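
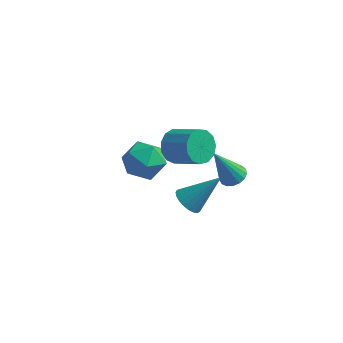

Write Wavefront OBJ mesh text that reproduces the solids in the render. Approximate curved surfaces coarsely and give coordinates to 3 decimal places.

v 2.546 1.804 -0.362
v 3.004 1.345 -0.315
v 1.834 1.276 1.442
v 3.137 1.596 -0.189
v 3.135 1.895 -0.103
v 2.998 2.173 -0.076
v 2.757 2.366 -0.115
v 2.468 2.431 -0.21
v 2.197 2.351 -0.34
v 2.005 2.147 -0.475
v 1.938 1.863 -0.585
v 2.01 1.566 -0.643
v 2.205 1.324 -0.637
v 2.477 1.191 -0.568
v 2.766 1.199 -0.452
v 0.657 1.331 -2.44
v 1.134 0.761 -2.542
v 1.903 2.109 -0.98
v 1.24 0.972 -2.746
v 1.246 1.245 -2.896
v 1.15 1.533 -2.968
v 0.969 1.786 -2.948
v 0.734 1.96 -2.84
v 0.486 2.026 -2.664
v 0.267 1.972 -2.448
v 0.116 1.806 -2.231
v 0.058 1.559 -2.05
v 0.104 1.272 -1.936
v 0.246 0.996 -1.91
v 0.459 0.777 -1.975
v 0.706 0.654 -2.12
v 0.945 0.649 -2.321
v 0.61 -0.064 2.704
v 1.074 0.218 2.037
v 2.353 -0.153 2.769
v 1.89 -0.436 3.436
v 1.015 0.597 2.333
v 2.294 0.226 3.064
v 0.827 0.767 2.746
v 2.107 0.395 3.478
v 0.571 0.672 3.146
v 1.851 0.301 3.878
v 0.327 0.344 3.406
v 1.607 -0.027 4.138
v 0.173 -0.114 3.443
v 1.453 -0.485 4.175
v 0.158 -0.556 3.245
v 1.437 -0.928 3.977
v 0.286 -0.842 2.876
v 1.566 -1.214 3.608
v 0.517 -0.881 2.452
v 1.797 -1.253 3.184
v 0.778 -0.661 2.108
v 2.058 -1.032 2.84
v 0.985 -0.251 1.953
v 2.265 -0.623 2.685
v -1.793 2.013 -0.544
v -0.924 2.137 0.108
v -1.736 0.263 -0.288
v -0.867 0.387 0.364
v -1.849 0.744 0.688
v -1.884 1.825 0.53
v -0.776 0.575 -0.71
v -0.811 1.656 -0.868
v -0.296 1.247 0.006
v -0.958 1.352 0.869
v -1.702 1.048 -1.049
v -2.364 1.153 -0.186
f 2 1 4
f 2 4 3
f 4 1 5
f 4 5 3
f 5 1 6
f 5 6 3
f 6 1 7
f 6 7 3
f 7 1 8
f 7 8 3
f 8 1 9
f 8 9 3
f 9 1 10
f 9 10 3
f 10 1 11
f 10 11 3
f 11 1 12
f 11 12 3
f 12 1 13
f 12 13 3
f 13 1 14
f 13 14 3
f 14 1 15
f 14 15 3
f 15 1 2
f 15 2 3
f 17 16 19
f 17 19 18
f 19 16 20
f 19 20 18
f 20 16 21
f 20 21 18
f 21 16 22
f 21 22 18
f 22 16 23
f 22 23 18
f 23 16 24
f 23 24 18
f 24 16 25
f 24 25 18
f 25 16 26
f 25 26 18
f 26 16 27
f 26 27 18
f 27 16 28
f 27 28 18
f 28 16 29
f 28 29 18
f 29 16 30
f 29 30 18
f 30 16 31
f 30 31 18
f 31 16 32
f 31 32 18
f 32 16 17
f 32 17 18
f 34 33 37
f 34 37 35
f 35 37 38
f 35 38 36
f 37 33 39
f 37 39 38
f 38 39 40
f 38 40 36
f 39 33 41
f 39 41 40
f 40 41 42
f 40 42 36
f 41 33 43
f 41 43 42
f 42 43 44
f 42 44 36
f 43 33 45
f 43 45 44
f 44 45 46
f 44 46 36
f 45 33 47
f 45 47 46
f 46 47 48
f 46 48 36
f 47 33 49
f 47 49 48
f 48 49 50
f 48 50 36
f 49 33 51
f 49 51 50
f 50 51 52
f 50 52 36
f 51 33 53
f 51 53 52
f 52 53 54
f 52 54 36
f 53 33 55
f 53 55 54
f 54 55 56
f 54 56 36
f 55 33 34
f 55 34 56
f 56 34 35
f 56 35 36
f 57 68 62
f 57 62 58
f 57 58 64
f 57 64 67
f 57 67 68
f 58 62 66
f 62 68 61
f 68 67 59
f 67 64 63
f 64 58 65
f 60 66 61
f 60 61 59
f 60 59 63
f 60 63 65
f 60 65 66
f 61 66 62
f 59 61 68
f 63 59 67
f 65 63 64
f 66 65 58



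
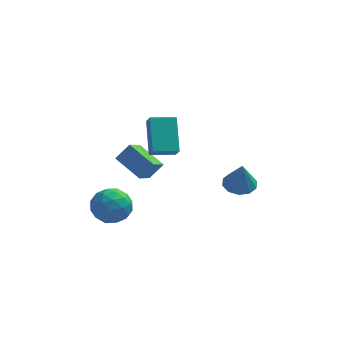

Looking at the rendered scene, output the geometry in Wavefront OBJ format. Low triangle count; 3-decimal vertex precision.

v -2.886 -1.633 -1.162
v -2.113 -1.939 -1.904
v -2.887 -3.301 -0.476
v -2.114 -3.607 -1.218
v -1.851 -2.898 -0.4
v -1.85 -1.867 -0.823
v -3.15 -3.373 -1.557
v -3.149 -2.342 -1.98
v -2.276 -3.014 -2.148
v -1.473 -2.721 -1.433
v -3.527 -2.519 -0.947
v -2.724 -2.226 -0.232
v -2.499 -1.64 -1.593
v -2.501 -3.6 -0.787
v -2.346 -3.184 -0.306
v -1.892 -3.364 -0.742
v -2.344 -1.597 -0.958
v -1.89 -1.777 -1.394
v -1.736 -2.341 -0.51
v -3.11 -3.463 -0.986
v -2.656 -3.643 -1.422
v -3.108 -1.876 -1.638
v -2.654 -2.056 -2.074
v -3.264 -2.899 -1.87
v -2.141 -2.451 -2.173
v -2.142 -3.432 -1.77
v -2.751 -3.294 -1.969
v -2.75 -2.688 -2.218
v -1.669 -2.279 -1.753
v -1.67 -3.259 -1.35
v -1.515 -2.843 -0.868
v -1.514 -2.237 -1.117
v -1.765 -2.911 -1.896
v -3.33 -1.981 -1.03
v -3.331 -2.961 -0.627
v -3.486 -3.003 -1.263
v -3.485 -2.397 -1.512
v -2.858 -1.808 -0.61
v -2.859 -2.789 -0.207
v -2.25 -2.552 -0.162
v -2.249 -1.946 -0.411
v -3.235 -2.329 -0.484
v 3.731 0.609 -1.799
v 4.293 1.301 -1.671
v 3.849 0.211 -0.161
v 3.774 1.484 -1.589
v 3.238 1.332 -1.588
v 2.892 0.905 -1.667
v 2.865 0.364 -1.797
v 3.17 -0.082 -1.927
v 3.689 -0.265 -2.009
v 4.224 -0.113 -2.01
v 4.571 0.314 -1.931
v 4.597 0.854 -1.801
v -0.951 3.353 -3.561
v -1.417 2.348 -2.842
v -2.248 4.464 -2.85
v -2.714 3.459 -2.131
v -0.226 3.641 -2.689
v -0.692 2.636 -1.97
v -1.523 4.752 -1.978
v -1.989 3.747 -1.259
v -0.816 0.456 0.377
v -0.602 -0.063 1.015
v -1.018 2.083 1.768
v -0.803 1.564 2.406
v 0.503 0.776 0.194
v 0.718 0.257 0.832
v 0.302 2.403 1.585
v 0.516 1.884 2.223
f 1 38 17
f 38 12 41
f 17 41 6
f 38 41 17
f 1 17 13
f 17 6 18
f 13 18 2
f 17 18 13
f 1 13 22
f 13 2 23
f 22 23 8
f 13 23 22
f 1 22 34
f 22 8 37
f 34 37 11
f 22 37 34
f 1 34 38
f 34 11 42
f 38 42 12
f 34 42 38
f 2 18 29
f 18 6 32
f 29 32 10
f 18 32 29
f 6 41 19
f 41 12 40
f 19 40 5
f 41 40 19
f 12 42 39
f 42 11 35
f 39 35 3
f 42 35 39
f 11 37 36
f 37 8 24
f 36 24 7
f 37 24 36
f 8 23 28
f 23 2 25
f 28 25 9
f 23 25 28
f 4 30 16
f 30 10 31
f 16 31 5
f 30 31 16
f 4 16 14
f 16 5 15
f 14 15 3
f 16 15 14
f 4 14 21
f 14 3 20
f 21 20 7
f 14 20 21
f 4 21 26
f 21 7 27
f 26 27 9
f 21 27 26
f 4 26 30
f 26 9 33
f 30 33 10
f 26 33 30
f 5 31 19
f 31 10 32
f 19 32 6
f 31 32 19
f 3 15 39
f 15 5 40
f 39 40 12
f 15 40 39
f 7 20 36
f 20 3 35
f 36 35 11
f 20 35 36
f 9 27 28
f 27 7 24
f 28 24 8
f 27 24 28
f 10 33 29
f 33 9 25
f 29 25 2
f 33 25 29
f 44 43 46
f 44 46 45
f 46 43 47
f 46 47 45
f 47 43 48
f 47 48 45
f 48 43 49
f 48 49 45
f 49 43 50
f 49 50 45
f 50 43 51
f 50 51 45
f 51 43 52
f 51 52 45
f 52 43 53
f 52 53 45
f 53 43 54
f 53 54 45
f 54 43 44
f 54 44 45
f 56 58 55
f 59 56 55
f 55 58 57
f 57 59 55
f 56 62 58
f 60 56 59
f 60 62 56
f 58 62 57
f 61 59 57
f 57 62 61
f 61 60 59
f 62 60 61
f 64 66 63
f 67 64 63
f 63 66 65
f 65 67 63
f 64 70 66
f 68 64 67
f 68 70 64
f 66 70 65
f 69 67 65
f 65 70 69
f 69 68 67
f 70 68 69



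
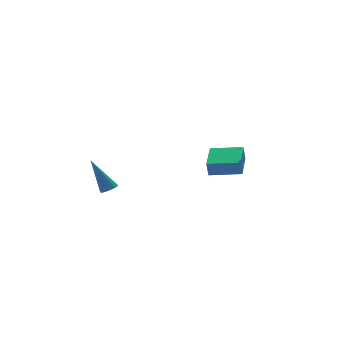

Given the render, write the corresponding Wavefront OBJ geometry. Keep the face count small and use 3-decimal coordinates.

v -3.114 -2.756 0.017
v -2.674 -2.521 0.041
v -3.686 -1.864 1.783
v -2.847 -2.35 -0.102
v -3.105 -2.308 -0.206
v -3.366 -2.408 -0.24
v -3.547 -2.619 -0.193
v -3.591 -2.873 -0.079
v -3.483 -3.09 0.066
v -3.258 -3.2 0.194
v -2.988 -3.17 0.266
v -2.757 -3.008 0.259
v -2.64 -2.766 0.175
v 3.746 -4.255 0.039
v 3.604 -4.274 0.897
v 2.348 -3.224 -0.171
v 2.206 -3.243 0.687
v 4.834 -2.737 0.253
v 4.692 -2.756 1.111
v 3.436 -1.706 0.043
v 3.294 -1.725 0.901
f 2 1 4
f 2 4 3
f 4 1 5
f 4 5 3
f 5 1 6
f 5 6 3
f 6 1 7
f 6 7 3
f 7 1 8
f 7 8 3
f 8 1 9
f 8 9 3
f 9 1 10
f 9 10 3
f 10 1 11
f 10 11 3
f 11 1 12
f 11 12 3
f 12 1 13
f 12 13 3
f 13 1 2
f 13 2 3
f 15 17 14
f 18 15 14
f 14 17 16
f 16 18 14
f 15 21 17
f 19 15 18
f 19 21 15
f 17 21 16
f 20 18 16
f 16 21 20
f 20 19 18
f 21 19 20



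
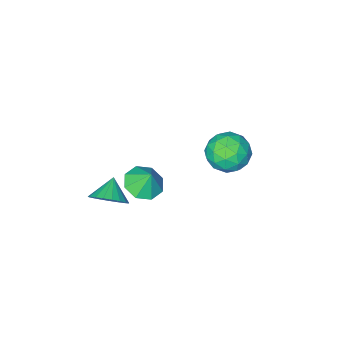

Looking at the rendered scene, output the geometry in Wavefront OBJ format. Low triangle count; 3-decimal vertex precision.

v 3.27 0.33 -2.485
v 3.954 0.332 -1.826
v 2.55 -0.29 -1.735
v 3.757 0.664 -1.741
v 3.476 0.938 -1.784
v 3.159 1.107 -1.949
v 2.861 1.141 -2.206
v 2.634 1.035 -2.511
v 2.517 0.808 -2.812
v 2.53 0.498 -3.056
v 2.67 0.158 -3.202
v 2.915 -0.151 -3.223
v 3.221 -0.377 -3.117
v 3.535 -0.481 -2.901
v 3.803 -0.445 -2.614
v 3.98 -0.275 -2.304
v 4.033 0 -2.025
v 2.733 2.36 0.309
v 3.654 2.22 0.437
v 2.667 2.86 1.331
v 3.513 2.851 0.12
v 2.915 3.194 -0.086
v 2.211 3.049 -0.061
v 1.813 2.5 0.18
v 1.954 1.87 0.497
v 2.551 1.527 0.704
v 3.256 1.672 0.679
v -2.933 1.936 -2.157
v -2.183 2.662 -1.661
v -2.677 0.718 -0.759
v -1.927 1.444 -0.263
v -3.051 1.712 -0.302
v -3.209 2.465 -1.166
v -1.651 0.915 -1.254
v -1.809 1.668 -2.118
v -1.39 2.031 -1.103
v -2.255 2.524 -0.515
v -2.605 0.856 -1.905
v -3.47 1.349 -1.317
v -2.58 2.406 -2.031
v -2.28 0.974 -0.389
v -2.94 1.132 -0.411
v -2.499 1.559 -0.12
v -3.184 2.29 -1.741
v -2.743 2.717 -1.449
v -3.253 2.159 -0.651
v -2.117 0.663 -0.971
v -1.676 1.09 -0.679
v -2.361 1.821 -2.3
v -1.92 2.248 -2.009
v -1.607 1.221 -1.769
v -1.673 2.462 -1.412
v -1.523 1.746 -0.591
v -1.361 1.435 -1.173
v -1.454 1.877 -1.681
v -2.182 2.752 -1.066
v -2.031 2.036 -0.245
v -2.692 2.194 -0.268
v -2.785 2.636 -0.776
v -1.716 2.381 -0.738
v -2.829 1.344 -2.175
v -2.678 0.628 -1.354
v -2.075 0.744 -1.644
v -2.168 1.186 -2.152
v -3.337 1.634 -1.829
v -3.187 0.918 -1.008
v -3.406 1.503 -0.739
v -3.499 1.945 -1.247
v -3.144 0.999 -1.682
f 2 1 4
f 2 4 3
f 4 1 5
f 4 5 3
f 5 1 6
f 5 6 3
f 6 1 7
f 6 7 3
f 7 1 8
f 7 8 3
f 8 1 9
f 8 9 3
f 9 1 10
f 9 10 3
f 10 1 11
f 10 11 3
f 11 1 12
f 11 12 3
f 12 1 13
f 12 13 3
f 13 1 14
f 13 14 3
f 14 1 15
f 14 15 3
f 15 1 16
f 15 16 3
f 16 1 17
f 16 17 3
f 17 1 2
f 17 2 3
f 19 18 21
f 19 21 20
f 21 18 22
f 21 22 20
f 22 18 23
f 22 23 20
f 23 18 24
f 23 24 20
f 24 18 25
f 24 25 20
f 25 18 26
f 25 26 20
f 26 18 27
f 26 27 20
f 27 18 19
f 27 19 20
f 28 65 44
f 65 39 68
f 44 68 33
f 65 68 44
f 28 44 40
f 44 33 45
f 40 45 29
f 44 45 40
f 28 40 49
f 40 29 50
f 49 50 35
f 40 50 49
f 28 49 61
f 49 35 64
f 61 64 38
f 49 64 61
f 28 61 65
f 61 38 69
f 65 69 39
f 61 69 65
f 29 45 56
f 45 33 59
f 56 59 37
f 45 59 56
f 33 68 46
f 68 39 67
f 46 67 32
f 68 67 46
f 39 69 66
f 69 38 62
f 66 62 30
f 69 62 66
f 38 64 63
f 64 35 51
f 63 51 34
f 64 51 63
f 35 50 55
f 50 29 52
f 55 52 36
f 50 52 55
f 31 57 43
f 57 37 58
f 43 58 32
f 57 58 43
f 31 43 41
f 43 32 42
f 41 42 30
f 43 42 41
f 31 41 48
f 41 30 47
f 48 47 34
f 41 47 48
f 31 48 53
f 48 34 54
f 53 54 36
f 48 54 53
f 31 53 57
f 53 36 60
f 57 60 37
f 53 60 57
f 32 58 46
f 58 37 59
f 46 59 33
f 58 59 46
f 30 42 66
f 42 32 67
f 66 67 39
f 42 67 66
f 34 47 63
f 47 30 62
f 63 62 38
f 47 62 63
f 36 54 55
f 54 34 51
f 55 51 35
f 54 51 55
f 37 60 56
f 60 36 52
f 56 52 29
f 60 52 56



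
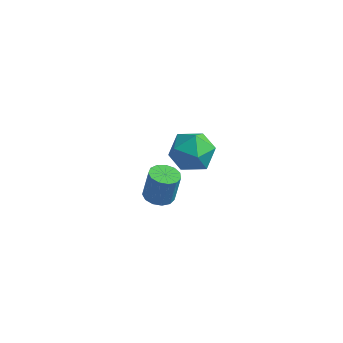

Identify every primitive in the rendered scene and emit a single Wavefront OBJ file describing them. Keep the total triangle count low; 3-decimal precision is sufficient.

v -0.626 -3.124 2.479
v -0.249 -2.757 2.36
v -0.117 -2.548 3.422
v -0.494 -2.916 3.541
v -0.514 -2.609 2.364
v -0.383 -2.4 3.426
v -0.816 -2.624 2.404
v -0.684 -2.416 3.466
v -1.056 -2.799 2.468
v -0.925 -2.59 3.53
v -1.161 -3.077 2.536
v -1.029 -2.868 3.598
v -1.095 -3.37 2.585
v -0.964 -3.161 3.647
v -0.88 -3.585 2.601
v -0.749 -3.376 3.663
v -0.585 -3.654 2.578
v -0.453 -3.445 3.64
v -0.302 -3.554 2.524
v -0.171 -3.346 3.585
v -0.122 -3.319 2.455
v 0.009 -3.11 3.517
v -0.102 -3.021 2.394
v 0.029 -2.813 3.456
v -1.874 1.765 -0.125
v -1.347 2.016 0.593
v -1.433 0.344 0.047
v -0.906 0.595 0.765
v -1.828 0.619 0.838
v -2.1 1.497 0.731
v -0.68 0.863 -0.091
v -0.952 1.741 -0.198
v -0.608 1.458 0.614
v -1.318 1.308 1.188
v -1.462 1.052 -0.548
v -2.172 0.902 0.026
f 2 1 5
f 2 5 3
f 3 5 6
f 3 6 4
f 5 1 7
f 5 7 6
f 6 7 8
f 6 8 4
f 7 1 9
f 7 9 8
f 8 9 10
f 8 10 4
f 9 1 11
f 9 11 10
f 10 11 12
f 10 12 4
f 11 1 13
f 11 13 12
f 12 13 14
f 12 14 4
f 13 1 15
f 13 15 14
f 14 15 16
f 14 16 4
f 15 1 17
f 15 17 16
f 16 17 18
f 16 18 4
f 17 1 19
f 17 19 18
f 18 19 20
f 18 20 4
f 19 1 21
f 19 21 20
f 20 21 22
f 20 22 4
f 21 1 23
f 21 23 22
f 22 23 24
f 22 24 4
f 23 1 2
f 23 2 24
f 24 2 3
f 24 3 4
f 25 36 30
f 25 30 26
f 25 26 32
f 25 32 35
f 25 35 36
f 26 30 34
f 30 36 29
f 36 35 27
f 35 32 31
f 32 26 33
f 28 34 29
f 28 29 27
f 28 27 31
f 28 31 33
f 28 33 34
f 29 34 30
f 27 29 36
f 31 27 35
f 33 31 32
f 34 33 26



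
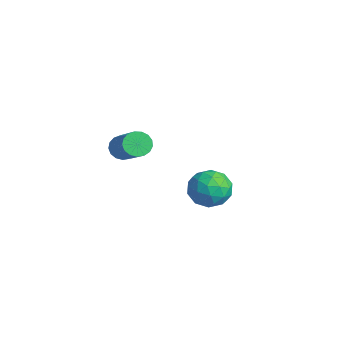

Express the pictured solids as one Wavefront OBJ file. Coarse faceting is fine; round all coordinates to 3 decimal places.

v 1.307 -2.386 0.283
v 1.655 -2.257 -0.201
v 3.401 -2.345 1.033
v 3.053 -2.474 1.517
v 1.59 -1.995 -0.09
v 3.336 -2.083 1.144
v 1.46 -1.823 0.106
v 3.206 -1.91 1.34
v 1.295 -1.779 0.343
v 3.041 -1.867 1.577
v 1.132 -1.875 0.566
v 2.879 -1.962 1.8
v 1.01 -2.088 0.724
v 2.756 -2.175 1.958
v 0.956 -2.369 0.781
v 2.702 -2.456 2.015
v 0.982 -2.654 0.724
v 2.728 -2.741 1.958
v 1.082 -2.878 0.566
v 2.828 -2.965 1.8
v 1.234 -2.989 0.343
v 2.98 -3.076 1.577
v 1.403 -2.962 0.106
v 3.149 -3.05 1.34
v 1.55 -2.803 -0.09
v 3.296 -2.891 1.144
v 1.641 -2.549 -0.201
v 3.387 -2.637 1.033
v 0.165 2.718 -3.678
v 0.762 2.399 -4.442
v -0.002 1.161 -3.158
v 0.595 0.842 -3.922
v 0.993 1.388 -3.158
v 1.096 2.351 -3.479
v -0.336 1.209 -4.121
v -0.233 2.172 -4.442
v 0.452 1.467 -4.715
v 1.273 1.577 -4.12
v -0.513 1.983 -3.48
v 0.308 2.093 -2.885
v 0.478 2.695 -4.105
v 0.282 0.865 -3.495
v 0.516 1.186 -3.046
v 0.866 0.998 -3.494
v 0.675 2.667 -3.54
v 1.025 2.479 -3.989
v 1.161 1.885 -3.234
v -0.265 1.081 -3.611
v 0.085 0.893 -4.06
v -0.106 2.562 -4.106
v 0.244 2.374 -4.554
v -0.401 1.675 -4.366
v 0.647 1.96 -4.715
v 0.548 1.045 -4.41
v 0.002 1.261 -4.527
v 0.062 1.826 -4.715
v 1.129 2.025 -4.365
v 1.031 1.109 -4.06
v 1.265 1.431 -3.611
v 1.326 1.996 -3.8
v 0.947 1.477 -4.526
v -0.271 2.451 -3.54
v -0.369 1.535 -3.235
v -0.566 1.564 -3.8
v -0.505 2.129 -3.989
v 0.212 2.515 -3.19
v 0.113 1.6 -2.885
v 0.698 1.734 -2.885
v 0.758 2.299 -3.073
v -0.187 2.083 -3.074
f 2 1 5
f 2 5 3
f 3 5 6
f 3 6 4
f 5 1 7
f 5 7 6
f 6 7 8
f 6 8 4
f 7 1 9
f 7 9 8
f 8 9 10
f 8 10 4
f 9 1 11
f 9 11 10
f 10 11 12
f 10 12 4
f 11 1 13
f 11 13 12
f 12 13 14
f 12 14 4
f 13 1 15
f 13 15 14
f 14 15 16
f 14 16 4
f 15 1 17
f 15 17 16
f 16 17 18
f 16 18 4
f 17 1 19
f 17 19 18
f 18 19 20
f 18 20 4
f 19 1 21
f 19 21 20
f 20 21 22
f 20 22 4
f 21 1 23
f 21 23 22
f 22 23 24
f 22 24 4
f 23 1 25
f 23 25 24
f 24 25 26
f 24 26 4
f 25 1 27
f 25 27 26
f 26 27 28
f 26 28 4
f 27 1 2
f 27 2 28
f 28 2 3
f 28 3 4
f 29 66 45
f 66 40 69
f 45 69 34
f 66 69 45
f 29 45 41
f 45 34 46
f 41 46 30
f 45 46 41
f 29 41 50
f 41 30 51
f 50 51 36
f 41 51 50
f 29 50 62
f 50 36 65
f 62 65 39
f 50 65 62
f 29 62 66
f 62 39 70
f 66 70 40
f 62 70 66
f 30 46 57
f 46 34 60
f 57 60 38
f 46 60 57
f 34 69 47
f 69 40 68
f 47 68 33
f 69 68 47
f 40 70 67
f 70 39 63
f 67 63 31
f 70 63 67
f 39 65 64
f 65 36 52
f 64 52 35
f 65 52 64
f 36 51 56
f 51 30 53
f 56 53 37
f 51 53 56
f 32 58 44
f 58 38 59
f 44 59 33
f 58 59 44
f 32 44 42
f 44 33 43
f 42 43 31
f 44 43 42
f 32 42 49
f 42 31 48
f 49 48 35
f 42 48 49
f 32 49 54
f 49 35 55
f 54 55 37
f 49 55 54
f 32 54 58
f 54 37 61
f 58 61 38
f 54 61 58
f 33 59 47
f 59 38 60
f 47 60 34
f 59 60 47
f 31 43 67
f 43 33 68
f 67 68 40
f 43 68 67
f 35 48 64
f 48 31 63
f 64 63 39
f 48 63 64
f 37 55 56
f 55 35 52
f 56 52 36
f 55 52 56
f 38 61 57
f 61 37 53
f 57 53 30
f 61 53 57



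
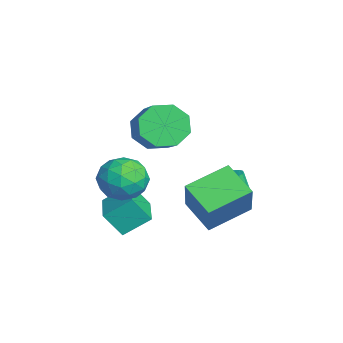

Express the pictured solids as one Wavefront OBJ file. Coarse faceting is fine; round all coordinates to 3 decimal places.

v 0.238 -1.234 -1.877
v 0.047 -1.924 -0.902
v 0.235 -0.164 -1.12
v 0.043 -0.855 -0.145
v 1.917 -1.385 -1.655
v 1.725 -2.076 -0.68
v 1.913 -0.316 -0.898
v 1.722 -1.006 0.077
v -1.989 0.348 1.65
v -1.455 -0.046 0.862
v 0.143 0.079 1.883
v -0.391 0.472 2.67
v -1.498 0.741 0.834
v 0.1 0.865 1.855
v -1.829 1.297 1.284
v -0.231 1.422 2.305
v -2.253 1.298 1.948
v -0.656 1.422 2.969
v -2.523 0.741 2.437
v -0.925 0.866 3.458
v -2.48 -0.045 2.465
v -0.882 0.079 3.486
v -2.149 -0.602 2.015
v -0.551 -0.477 3.036
v -1.724 -0.602 1.351
v -0.127 -0.478 2.372
v 1.004 1.919 -2.28
v -0.199 1.223 -1.529
v 0.397 3.634 -1.663
v -0.806 2.937 -0.912
v 2.186 1.723 -0.568
v 0.983 1.026 0.183
v 1.579 3.437 0.049
v 0.376 2.741 0.8
v -1.603 3.364 -2.112
v -1.118 3.704 -1.895
v -1.393 3.455 -0.891
v -1.877 3.116 -1.108
v -1.296 3.873 -1.902
v -1.571 3.625 -0.898
v -1.521 3.965 -1.941
v -1.795 3.716 -0.937
v -1.758 3.966 -2.006
v -2.033 3.717 -1.002
v -1.971 3.874 -2.086
v -2.246 3.626 -1.083
v -2.129 3.706 -2.171
v -2.403 3.457 -1.167
v -2.206 3.485 -2.247
v -2.481 3.237 -1.243
v -2.191 3.246 -2.302
v -2.466 2.997 -1.298
v -2.087 3.025 -2.329
v -2.362 2.776 -1.325
v -1.909 2.855 -2.322
v -2.184 2.607 -1.318
v -1.685 2.764 -2.283
v -1.959 2.515 -1.279
v -1.447 2.763 -2.218
v -1.722 2.514 -1.214
v -1.234 2.854 -2.137
v -1.509 2.606 -1.134
v -1.077 3.023 -2.053
v -1.351 2.774 -1.049
v -0.999 3.243 -1.977
v -1.274 2.995 -0.973
v -1.014 3.483 -1.922
v -1.289 3.234 -0.918
v 0.395 -1.112 0.861
v 0.925 -0.688 1.636
v 1.775 -1.892 0.344
v 2.305 -1.468 1.119
v 1.59 -2.183 1.315
v 0.737 -1.701 1.635
v 1.963 -0.879 0.345
v 1.11 -0.397 0.665
v 1.894 -0.544 1.317
v 1.664 -1.349 1.917
v 1.036 -1.231 0.063
v 0.806 -2.036 0.663
v 0.539 -0.832 1.294
v 2.161 -1.748 0.686
v 1.741 -2.169 0.801
v 2.052 -1.919 1.257
v 0.428 -1.427 1.293
v 0.74 -1.178 1.749
v 1.131 -2.056 1.56
v 1.96 -1.402 0.231
v 2.272 -1.153 0.687
v 0.648 -0.661 0.723
v 0.959 -0.411 1.179
v 1.569 -0.524 0.42
v 1.42 -0.497 1.562
v 2.231 -0.956 1.258
v 2.03 -0.61 0.803
v 1.529 -0.326 0.991
v 1.285 -0.971 1.914
v 2.096 -1.429 1.61
v 1.675 -1.85 1.726
v 1.174 -1.567 1.914
v 1.854 -0.886 1.727
v 0.604 -1.151 0.37
v 1.415 -1.609 0.066
v 1.526 -1.013 0.066
v 1.025 -0.73 0.254
v 0.469 -1.624 0.722
v 1.28 -2.083 0.418
v 1.171 -2.254 0.989
v 0.67 -1.97 1.177
v 0.846 -1.694 0.253
f 2 4 1
f 5 2 1
f 1 4 3
f 3 5 1
f 2 8 4
f 6 2 5
f 6 8 2
f 4 8 3
f 7 5 3
f 3 8 7
f 7 6 5
f 8 6 7
f 10 9 13
f 10 13 11
f 11 13 14
f 11 14 12
f 13 9 15
f 13 15 14
f 14 15 16
f 14 16 12
f 15 9 17
f 15 17 16
f 16 17 18
f 16 18 12
f 17 9 19
f 17 19 18
f 18 19 20
f 18 20 12
f 19 9 21
f 19 21 20
f 20 21 22
f 20 22 12
f 21 9 23
f 21 23 22
f 22 23 24
f 22 24 12
f 23 9 25
f 23 25 24
f 24 25 26
f 24 26 12
f 25 9 10
f 25 10 26
f 26 10 11
f 26 11 12
f 28 30 27
f 31 28 27
f 27 30 29
f 29 31 27
f 28 34 30
f 32 28 31
f 32 34 28
f 30 34 29
f 33 31 29
f 29 34 33
f 33 32 31
f 34 32 33
f 36 35 39
f 36 39 37
f 37 39 40
f 37 40 38
f 39 35 41
f 39 41 40
f 40 41 42
f 40 42 38
f 41 35 43
f 41 43 42
f 42 43 44
f 42 44 38
f 43 35 45
f 43 45 44
f 44 45 46
f 44 46 38
f 45 35 47
f 45 47 46
f 46 47 48
f 46 48 38
f 47 35 49
f 47 49 48
f 48 49 50
f 48 50 38
f 49 35 51
f 49 51 50
f 50 51 52
f 50 52 38
f 51 35 53
f 51 53 52
f 52 53 54
f 52 54 38
f 53 35 55
f 53 55 54
f 54 55 56
f 54 56 38
f 55 35 57
f 55 57 56
f 56 57 58
f 56 58 38
f 57 35 59
f 57 59 58
f 58 59 60
f 58 60 38
f 59 35 61
f 59 61 60
f 60 61 62
f 60 62 38
f 61 35 63
f 61 63 62
f 62 63 64
f 62 64 38
f 63 35 65
f 63 65 64
f 64 65 66
f 64 66 38
f 65 35 67
f 65 67 66
f 66 67 68
f 66 68 38
f 67 35 36
f 67 36 68
f 68 36 37
f 68 37 38
f 69 106 85
f 106 80 109
f 85 109 74
f 106 109 85
f 69 85 81
f 85 74 86
f 81 86 70
f 85 86 81
f 69 81 90
f 81 70 91
f 90 91 76
f 81 91 90
f 69 90 102
f 90 76 105
f 102 105 79
f 90 105 102
f 69 102 106
f 102 79 110
f 106 110 80
f 102 110 106
f 70 86 97
f 86 74 100
f 97 100 78
f 86 100 97
f 74 109 87
f 109 80 108
f 87 108 73
f 109 108 87
f 80 110 107
f 110 79 103
f 107 103 71
f 110 103 107
f 79 105 104
f 105 76 92
f 104 92 75
f 105 92 104
f 76 91 96
f 91 70 93
f 96 93 77
f 91 93 96
f 72 98 84
f 98 78 99
f 84 99 73
f 98 99 84
f 72 84 82
f 84 73 83
f 82 83 71
f 84 83 82
f 72 82 89
f 82 71 88
f 89 88 75
f 82 88 89
f 72 89 94
f 89 75 95
f 94 95 77
f 89 95 94
f 72 94 98
f 94 77 101
f 98 101 78
f 94 101 98
f 73 99 87
f 99 78 100
f 87 100 74
f 99 100 87
f 71 83 107
f 83 73 108
f 107 108 80
f 83 108 107
f 75 88 104
f 88 71 103
f 104 103 79
f 88 103 104
f 77 95 96
f 95 75 92
f 96 92 76
f 95 92 96
f 78 101 97
f 101 77 93
f 97 93 70
f 101 93 97



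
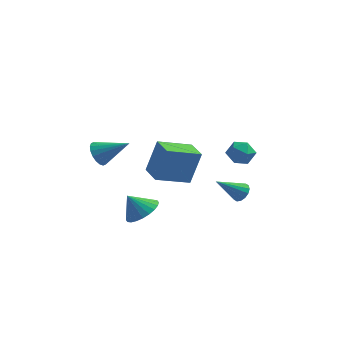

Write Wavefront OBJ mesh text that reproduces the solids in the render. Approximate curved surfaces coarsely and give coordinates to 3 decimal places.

v -3.606 -1.65 1.353
v -3.229 -1.371 0.667
v -1.934 -1.51 2.327
v -3.349 -1.06 0.828
v -3.519 -0.866 1.092
v -3.707 -0.828 1.408
v -3.874 -0.952 1.713
v -3.988 -1.214 1.947
v -4.027 -1.563 2.062
v -3.982 -1.929 2.038
v -3.863 -2.239 1.877
v -3.692 -2.433 1.613
v -3.505 -2.472 1.297
v -3.337 -2.347 0.992
v -3.223 -2.085 0.759
v -3.185 -1.736 0.643
v -0.995 -2.452 -2.243
v -0.183 -2.11 -1.637
v -1.805 -2.528 -1.117
v -0.364 -1.748 -1.742
v -0.64 -1.494 -1.924
v -0.971 -1.386 -2.155
v -1.306 -1.44 -2.399
v -1.593 -1.648 -2.619
v -1.789 -1.978 -2.782
v -1.864 -2.381 -2.863
v -1.807 -2.794 -2.85
v -1.626 -3.156 -2.745
v -1.349 -3.41 -2.563
v -1.019 -3.518 -2.332
v -0.684 -3.464 -2.088
v -0.397 -3.256 -1.868
v -0.201 -2.926 -1.705
v -0.126 -2.523 -1.623
v 2.832 2.874 -0.174
v 3.554 3.045 0.324
v 3.066 1.455 -0.024
v 3.788 1.626 0.474
v 2.972 1.807 0.792
v 2.828 2.684 0.699
v 3.792 1.816 -0.399
v 3.648 2.693 -0.492
v 4.147 2.391 0.185
v 3.641 2.386 0.921
v 2.979 2.114 -0.621
v 2.473 2.109 0.115
v -0.499 -3.543 1.728
v 0.002 -3.093 3.674
v 1.072 -2.456 1.072
v 1.573 -2.006 3.018
v 0.307 -4.674 1.782
v 0.808 -4.224 3.728
v 1.878 -3.587 1.126
v 2.379 -3.137 3.072
v 4.453 -2.992 0.407
v 4.895 -3.362 0.635
v 3.267 -3.728 1.513
v 4.903 -3.099 0.819
v 4.791 -2.807 0.893
v 4.588 -2.565 0.836
v 4.349 -2.438 0.664
v 4.137 -2.459 0.424
v 4.01 -2.623 0.179
v 4.002 -2.886 -0.005
v 4.114 -3.177 -0.078
v 4.317 -3.419 -0.022
v 4.557 -3.547 0.15
v 4.768 -3.526 0.39
f 2 1 4
f 2 4 3
f 4 1 5
f 4 5 3
f 5 1 6
f 5 6 3
f 6 1 7
f 6 7 3
f 7 1 8
f 7 8 3
f 8 1 9
f 8 9 3
f 9 1 10
f 9 10 3
f 10 1 11
f 10 11 3
f 11 1 12
f 11 12 3
f 12 1 13
f 12 13 3
f 13 1 14
f 13 14 3
f 14 1 15
f 14 15 3
f 15 1 16
f 15 16 3
f 16 1 2
f 16 2 3
f 18 17 20
f 18 20 19
f 20 17 21
f 20 21 19
f 21 17 22
f 21 22 19
f 22 17 23
f 22 23 19
f 23 17 24
f 23 24 19
f 24 17 25
f 24 25 19
f 25 17 26
f 25 26 19
f 26 17 27
f 26 27 19
f 27 17 28
f 27 28 19
f 28 17 29
f 28 29 19
f 29 17 30
f 29 30 19
f 30 17 31
f 30 31 19
f 31 17 32
f 31 32 19
f 32 17 33
f 32 33 19
f 33 17 34
f 33 34 19
f 34 17 18
f 34 18 19
f 35 46 40
f 35 40 36
f 35 36 42
f 35 42 45
f 35 45 46
f 36 40 44
f 40 46 39
f 46 45 37
f 45 42 41
f 42 36 43
f 38 44 39
f 38 39 37
f 38 37 41
f 38 41 43
f 38 43 44
f 39 44 40
f 37 39 46
f 41 37 45
f 43 41 42
f 44 43 36
f 48 50 47
f 51 48 47
f 47 50 49
f 49 51 47
f 48 54 50
f 52 48 51
f 52 54 48
f 50 54 49
f 53 51 49
f 49 54 53
f 53 52 51
f 54 52 53
f 56 55 58
f 56 58 57
f 58 55 59
f 58 59 57
f 59 55 60
f 59 60 57
f 60 55 61
f 60 61 57
f 61 55 62
f 61 62 57
f 62 55 63
f 62 63 57
f 63 55 64
f 63 64 57
f 64 55 65
f 64 65 57
f 65 55 66
f 65 66 57
f 66 55 67
f 66 67 57
f 67 55 68
f 67 68 57
f 68 55 56
f 68 56 57



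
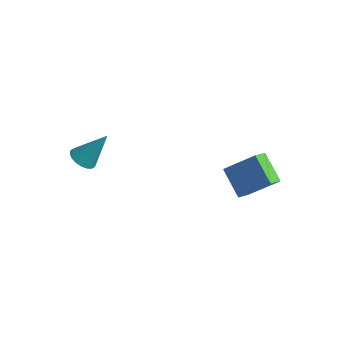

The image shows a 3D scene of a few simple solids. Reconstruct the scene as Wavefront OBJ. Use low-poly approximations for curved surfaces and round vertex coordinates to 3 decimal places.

v 3.626 3.51 -2.446
v 3.73 2.643 -2.002
v 2.219 3.907 -1.345
v 2.323 3.039 -0.9
v 4.957 4.381 -1.06
v 5.061 3.513 -0.615
v 3.55 4.777 0.042
v 3.654 3.91 0.486
v -1.645 -2.819 1.316
v -1.043 -2.584 0.898
v -0.855 -1.881 2.984
v -1.267 -2.327 0.86
v -1.566 -2.168 0.913
v -1.881 -2.138 1.045
v -2.149 -2.243 1.231
v -2.317 -2.462 1.434
v -2.352 -2.752 1.614
v -2.247 -3.055 1.735
v -2.023 -3.311 1.773
v -1.724 -3.47 1.72
v -1.409 -3.5 1.588
v -1.141 -3.395 1.402
v -0.973 -3.176 1.199
v -0.938 -2.887 1.019
f 2 4 1
f 5 2 1
f 1 4 3
f 3 5 1
f 2 8 4
f 6 2 5
f 6 8 2
f 4 8 3
f 7 5 3
f 3 8 7
f 7 6 5
f 8 6 7
f 10 9 12
f 10 12 11
f 12 9 13
f 12 13 11
f 13 9 14
f 13 14 11
f 14 9 15
f 14 15 11
f 15 9 16
f 15 16 11
f 16 9 17
f 16 17 11
f 17 9 18
f 17 18 11
f 18 9 19
f 18 19 11
f 19 9 20
f 19 20 11
f 20 9 21
f 20 21 11
f 21 9 22
f 21 22 11
f 22 9 23
f 22 23 11
f 23 9 24
f 23 24 11
f 24 9 10
f 24 10 11



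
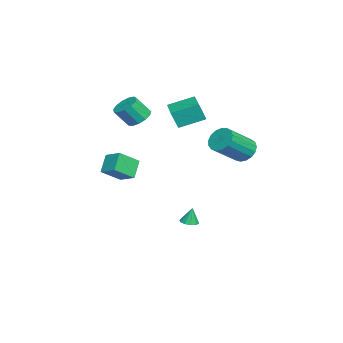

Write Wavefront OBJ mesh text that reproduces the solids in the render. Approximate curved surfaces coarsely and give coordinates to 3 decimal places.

v -1.133 -1.748 3.276
v -0.478 -2.028 2.912
v -0.211 -2.792 3.98
v -0.867 -2.512 4.344
v -0.349 -1.662 3.142
v -0.083 -2.426 4.21
v -0.469 -1.324 3.414
v -0.203 -2.087 4.482
v -0.8 -1.12 3.642
v -0.534 -1.883 4.71
v -1.237 -1.115 3.754
v -0.97 -1.879 4.822
v -1.641 -1.312 3.714
v -1.374 -2.075 4.783
v -1.883 -1.647 3.535
v -1.617 -2.411 4.604
v -1.888 -2.014 3.274
v -1.621 -2.778 4.342
v -1.653 -2.297 3.013
v -1.386 -3.061 4.082
v -1.253 -2.406 2.836
v -0.986 -3.169 3.904
v -0.815 -2.305 2.798
v -0.548 -3.069 3.866
v -1.476 0.155 3.151
v -1.396 -0.252 4.223
v -1.826 1.615 3.731
v -1.746 1.208 4.804
v 0.306 0.572 3.176
v 0.386 0.165 4.249
v -0.044 2.032 3.757
v 0.036 1.625 4.829
v -2.738 -3.9 -0.286
v -2.088 -3.015 0.172
v -3.486 -2.902 -1.155
v -2.836 -2.017 -0.697
v -1.844 -4.063 -1.243
v -1.194 -3.178 -0.785
v -2.592 -3.065 -2.112
v -1.942 -2.18 -1.654
v -0.104 1.125 -4.093
v 0.41 0.936 -4.047
v -0.136 1.295 -3.047
v 0.426 1.271 -4.101
v 0.239 1.551 -4.152
v -0.079 1.667 -4.18
v -0.407 1.577 -4.175
v -0.619 1.314 -4.139
v -0.634 0.979 -4.085
v -0.448 0.699 -4.034
v -0.13 0.583 -4.005
v 0.198 0.673 -4.01
v 2.757 4.34 2.631
v 3.411 4.499 2.163
v 4.537 3.339 3.34
v 3.883 3.18 3.809
v 3.419 4.783 2.435
v 4.545 3.622 3.612
v 3.275 4.964 2.751
v 4.401 3.804 3.929
v 3.012 5.003 3.04
v 4.138 3.843 4.218
v 2.691 4.89 3.236
v 3.817 3.73 4.413
v 2.385 4.651 3.293
v 3.512 3.491 4.47
v 2.165 4.341 3.198
v 3.291 3.18 4.376
v 2.079 4.03 2.974
v 3.206 2.87 4.151
v 2.15 3.791 2.671
v 3.276 2.631 3.848
v 2.359 3.677 2.359
v 3.485 2.517 3.536
v 2.659 3.715 2.109
v 3.785 2.555 3.287
v 2.982 3.897 1.979
v 4.108 2.737 3.157
v 3.253 4.18 1.999
v 4.379 3.02 3.176
f 2 1 5
f 2 5 3
f 3 5 6
f 3 6 4
f 5 1 7
f 5 7 6
f 6 7 8
f 6 8 4
f 7 1 9
f 7 9 8
f 8 9 10
f 8 10 4
f 9 1 11
f 9 11 10
f 10 11 12
f 10 12 4
f 11 1 13
f 11 13 12
f 12 13 14
f 12 14 4
f 13 1 15
f 13 15 14
f 14 15 16
f 14 16 4
f 15 1 17
f 15 17 16
f 16 17 18
f 16 18 4
f 17 1 19
f 17 19 18
f 18 19 20
f 18 20 4
f 19 1 21
f 19 21 20
f 20 21 22
f 20 22 4
f 21 1 23
f 21 23 22
f 22 23 24
f 22 24 4
f 23 1 2
f 23 2 24
f 24 2 3
f 24 3 4
f 26 28 25
f 29 26 25
f 25 28 27
f 27 29 25
f 26 32 28
f 30 26 29
f 30 32 26
f 28 32 27
f 31 29 27
f 27 32 31
f 31 30 29
f 32 30 31
f 34 36 33
f 37 34 33
f 33 36 35
f 35 37 33
f 34 40 36
f 38 34 37
f 38 40 34
f 36 40 35
f 39 37 35
f 35 40 39
f 39 38 37
f 40 38 39
f 42 41 44
f 42 44 43
f 44 41 45
f 44 45 43
f 45 41 46
f 45 46 43
f 46 41 47
f 46 47 43
f 47 41 48
f 47 48 43
f 48 41 49
f 48 49 43
f 49 41 50
f 49 50 43
f 50 41 51
f 50 51 43
f 51 41 52
f 51 52 43
f 52 41 42
f 52 42 43
f 54 53 57
f 54 57 55
f 55 57 58
f 55 58 56
f 57 53 59
f 57 59 58
f 58 59 60
f 58 60 56
f 59 53 61
f 59 61 60
f 60 61 62
f 60 62 56
f 61 53 63
f 61 63 62
f 62 63 64
f 62 64 56
f 63 53 65
f 63 65 64
f 64 65 66
f 64 66 56
f 65 53 67
f 65 67 66
f 66 67 68
f 66 68 56
f 67 53 69
f 67 69 68
f 68 69 70
f 68 70 56
f 69 53 71
f 69 71 70
f 70 71 72
f 70 72 56
f 71 53 73
f 71 73 72
f 72 73 74
f 72 74 56
f 73 53 75
f 73 75 74
f 74 75 76
f 74 76 56
f 75 53 77
f 75 77 76
f 76 77 78
f 76 78 56
f 77 53 79
f 77 79 78
f 78 79 80
f 78 80 56
f 79 53 54
f 79 54 80
f 80 54 55
f 80 55 56



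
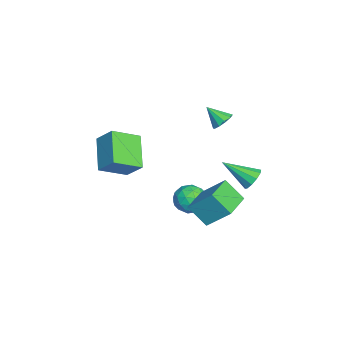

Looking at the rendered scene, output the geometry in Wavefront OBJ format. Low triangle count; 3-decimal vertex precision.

v -2.009 3.114 2.634
v -1.395 2.956 2.72
v -2.331 2.306 3.446
v -1.483 3.246 2.974
v -1.772 3.486 3.098
v -2.151 3.584 3.046
v -2.476 3.502 2.836
v -2.623 3.273 2.549
v -2.535 2.983 2.295
v -2.246 2.743 2.17
v -1.867 2.645 2.223
v -1.542 2.726 2.433
v -2.88 1.716 -3.004
v -2.455 2.155 -3.699
v -1.645 0.905 -2.761
v -1.22 1.344 -3.456
v -1.421 1.799 -2.676
v -2.185 2.3 -2.826
v -1.915 0.76 -3.634
v -2.679 1.261 -3.784
v -1.859 1.564 -4.088
v -1.554 2.206 -3.496
v -2.546 0.854 -2.964
v -2.241 1.496 -2.372
v -2.776 2.006 -3.373
v -1.324 1.054 -3.087
v -1.442 1.321 -2.629
v -1.193 1.579 -3.037
v -2.617 2.092 -2.86
v -2.367 2.35 -3.268
v -1.76 2.141 -2.667
v -1.733 0.71 -3.192
v -1.483 0.968 -3.6
v -2.907 1.481 -3.423
v -2.658 1.739 -3.831
v -2.34 0.919 -3.793
v -2.176 1.917 -4.01
v -1.45 1.441 -3.868
v -1.859 1.097 -3.972
v -2.307 1.392 -4.06
v -1.997 2.295 -3.662
v -1.271 1.818 -3.52
v -1.389 2.086 -3.061
v -1.838 2.38 -3.149
v -1.646 1.947 -3.891
v -2.829 1.242 -2.94
v -2.103 0.765 -2.798
v -2.262 0.68 -3.311
v -2.711 0.974 -3.399
v -2.65 1.619 -2.592
v -1.924 1.143 -2.45
v -1.793 1.668 -2.4
v -2.241 1.963 -2.488
v -2.454 1.113 -2.569
v -1.257 3.035 -3.439
v -1.687 2.103 -2.415
v -0.869 4.213 -2.204
v -1.299 3.281 -1.18
v 0.359 2.399 -3.34
v -0.071 1.467 -2.316
v 0.747 3.577 -2.105
v 0.317 2.645 -1.081
v -2.4 -3.049 -1.415
v -4.167 -3.241 -0.316
v -3.055 -1.656 -2.226
v -4.822 -1.847 -1.127
v -1.878 -2.233 -0.433
v -3.645 -2.424 0.666
v -2.533 -0.839 -1.244
v -4.3 -1.031 -0.145
v 1.389 4.589 0.938
v 1.957 4.322 0.704
v 1.091 3.111 1.902
v 2.047 4.53 1.05
v 1.886 4.76 1.354
v 1.534 4.926 1.498
v 1.128 4.962 1.429
v 0.821 4.856 1.172
v 0.731 4.648 0.825
v 0.893 4.418 0.522
v 1.244 4.252 0.377
v 1.65 4.216 0.446
f 2 1 4
f 2 4 3
f 4 1 5
f 4 5 3
f 5 1 6
f 5 6 3
f 6 1 7
f 6 7 3
f 7 1 8
f 7 8 3
f 8 1 9
f 8 9 3
f 9 1 10
f 9 10 3
f 10 1 11
f 10 11 3
f 11 1 12
f 11 12 3
f 12 1 2
f 12 2 3
f 13 50 29
f 50 24 53
f 29 53 18
f 50 53 29
f 13 29 25
f 29 18 30
f 25 30 14
f 29 30 25
f 13 25 34
f 25 14 35
f 34 35 20
f 25 35 34
f 13 34 46
f 34 20 49
f 46 49 23
f 34 49 46
f 13 46 50
f 46 23 54
f 50 54 24
f 46 54 50
f 14 30 41
f 30 18 44
f 41 44 22
f 30 44 41
f 18 53 31
f 53 24 52
f 31 52 17
f 53 52 31
f 24 54 51
f 54 23 47
f 51 47 15
f 54 47 51
f 23 49 48
f 49 20 36
f 48 36 19
f 49 36 48
f 20 35 40
f 35 14 37
f 40 37 21
f 35 37 40
f 16 42 28
f 42 22 43
f 28 43 17
f 42 43 28
f 16 28 26
f 28 17 27
f 26 27 15
f 28 27 26
f 16 26 33
f 26 15 32
f 33 32 19
f 26 32 33
f 16 33 38
f 33 19 39
f 38 39 21
f 33 39 38
f 16 38 42
f 38 21 45
f 42 45 22
f 38 45 42
f 17 43 31
f 43 22 44
f 31 44 18
f 43 44 31
f 15 27 51
f 27 17 52
f 51 52 24
f 27 52 51
f 19 32 48
f 32 15 47
f 48 47 23
f 32 47 48
f 21 39 40
f 39 19 36
f 40 36 20
f 39 36 40
f 22 45 41
f 45 21 37
f 41 37 14
f 45 37 41
f 56 58 55
f 59 56 55
f 55 58 57
f 57 59 55
f 56 62 58
f 60 56 59
f 60 62 56
f 58 62 57
f 61 59 57
f 57 62 61
f 61 60 59
f 62 60 61
f 64 66 63
f 67 64 63
f 63 66 65
f 65 67 63
f 64 70 66
f 68 64 67
f 68 70 64
f 66 70 65
f 69 67 65
f 65 70 69
f 69 68 67
f 70 68 69
f 72 71 74
f 72 74 73
f 74 71 75
f 74 75 73
f 75 71 76
f 75 76 73
f 76 71 77
f 76 77 73
f 77 71 78
f 77 78 73
f 78 71 79
f 78 79 73
f 79 71 80
f 79 80 73
f 80 71 81
f 80 81 73
f 81 71 82
f 81 82 73
f 82 71 72
f 82 72 73



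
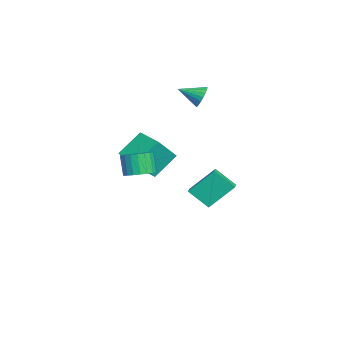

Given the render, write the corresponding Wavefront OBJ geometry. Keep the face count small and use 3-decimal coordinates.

v -3.271 -0.329 -0.979
v -2.323 -1.324 0.556
v -1.916 0.771 -1.103
v -0.968 -0.223 0.432
v -2.412 -1.537 -2.292
v -1.464 -2.531 -0.757
v -1.057 -0.436 -2.416
v -0.109 -1.431 -0.881
v -2.833 2.183 3.232
v -2.315 1.932 2.692
v -2.887 0.797 3.828
v -2.118 2.029 2.936
v -2.044 2.153 3.231
v -2.107 2.282 3.527
v -2.296 2.394 3.771
v -2.577 2.47 3.923
v -2.903 2.496 3.955
v -3.217 2.468 3.862
v -3.464 2.391 3.66
v -3.603 2.278 3.384
v -3.608 2.149 3.082
v -3.48 2.025 2.806
v -3.239 1.929 2.604
v -2.929 1.877 2.51
v -2.602 1.878 2.542
v -2.931 1.493 -4.308
v -3.168 2.989 -2.754
v -2.557 2.702 -5.414
v -2.794 4.197 -3.859
v -2.146 1.423 -4.121
v -2.383 2.918 -2.566
v -1.772 2.631 -5.226
v -2.009 4.127 -3.672
v 4.222 -0.979 0.408
v 4.699 -0.26 0.728
v 4.155 -0.462 1.992
v 3.678 -1.181 1.672
v 4.373 -0.095 0.614
v 3.829 -0.297 1.878
v 4.021 -0.083 0.465
v 3.477 -0.285 1.728
v 3.703 -0.226 0.306
v 3.16 -0.428 1.569
v 3.476 -0.499 0.164
v 2.933 -0.701 1.428
v 3.377 -0.855 0.065
v 2.834 -1.057 1.328
v 3.424 -1.232 0.025
v 2.881 -1.434 1.289
v 3.61 -1.566 0.051
v 3.066 -1.768 1.315
v 3.901 -1.798 0.14
v 3.357 -2 1.403
v 4.247 -1.889 0.274
v 3.704 -2.091 1.537
v 4.589 -1.822 0.432
v 4.046 -2.024 1.695
v 4.868 -1.61 0.585
v 4.324 -1.811 1.849
v 5.035 -1.288 0.708
v 4.491 -1.49 1.972
v 5.061 -0.913 0.78
v 4.518 -1.115 2.043
v 4.942 -0.55 0.787
v 4.399 -0.751 2.05
f 2 4 1
f 5 2 1
f 1 4 3
f 3 5 1
f 2 8 4
f 6 2 5
f 6 8 2
f 4 8 3
f 7 5 3
f 3 8 7
f 7 6 5
f 8 6 7
f 10 9 12
f 10 12 11
f 12 9 13
f 12 13 11
f 13 9 14
f 13 14 11
f 14 9 15
f 14 15 11
f 15 9 16
f 15 16 11
f 16 9 17
f 16 17 11
f 17 9 18
f 17 18 11
f 18 9 19
f 18 19 11
f 19 9 20
f 19 20 11
f 20 9 21
f 20 21 11
f 21 9 22
f 21 22 11
f 22 9 23
f 22 23 11
f 23 9 24
f 23 24 11
f 24 9 25
f 24 25 11
f 25 9 10
f 25 10 11
f 27 29 26
f 30 27 26
f 26 29 28
f 28 30 26
f 27 33 29
f 31 27 30
f 31 33 27
f 29 33 28
f 32 30 28
f 28 33 32
f 32 31 30
f 33 31 32
f 35 34 38
f 35 38 36
f 36 38 39
f 36 39 37
f 38 34 40
f 38 40 39
f 39 40 41
f 39 41 37
f 40 34 42
f 40 42 41
f 41 42 43
f 41 43 37
f 42 34 44
f 42 44 43
f 43 44 45
f 43 45 37
f 44 34 46
f 44 46 45
f 45 46 47
f 45 47 37
f 46 34 48
f 46 48 47
f 47 48 49
f 47 49 37
f 48 34 50
f 48 50 49
f 49 50 51
f 49 51 37
f 50 34 52
f 50 52 51
f 51 52 53
f 51 53 37
f 52 34 54
f 52 54 53
f 53 54 55
f 53 55 37
f 54 34 56
f 54 56 55
f 55 56 57
f 55 57 37
f 56 34 58
f 56 58 57
f 57 58 59
f 57 59 37
f 58 34 60
f 58 60 59
f 59 60 61
f 59 61 37
f 60 34 62
f 60 62 61
f 61 62 63
f 61 63 37
f 62 34 64
f 62 64 63
f 63 64 65
f 63 65 37
f 64 34 35
f 64 35 65
f 65 35 36
f 65 36 37



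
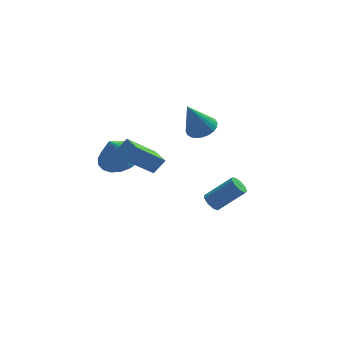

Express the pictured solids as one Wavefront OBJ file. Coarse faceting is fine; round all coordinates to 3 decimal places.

v 1.163 2.972 1.738
v 1.69 3.435 2.029
v 0.477 2.728 3.362
v 1.473 3.627 1.967
v 1.208 3.719 1.869
v 0.937 3.697 1.751
v 0.7 3.565 1.631
v 0.533 3.343 1.528
v 0.463 3.064 1.456
v 0.499 2.771 1.427
v 0.636 2.508 1.446
v 0.853 2.317 1.509
v 1.117 2.225 1.607
v 1.388 2.246 1.724
v 1.625 2.378 1.844
v 1.792 2.601 1.947
v 1.863 2.88 2.019
v 1.827 3.173 2.048
v -1.288 0.357 0.774
v -2.579 -0.124 2.082
v -1.624 1.224 0.761
v -2.915 0.744 2.07
v -0.745 0.576 1.39
v -2.036 0.096 2.699
v -1.081 1.444 1.378
v -2.372 0.963 2.686
v 1.706 3.315 -3.753
v 2.019 3.574 -4.093
v 3.287 3.545 -2.947
v 2.974 3.285 -2.607
v 1.838 3.81 -3.886
v 3.106 3.781 -2.74
v 1.595 3.815 -3.617
v 2.863 3.785 -2.471
v 1.404 3.585 -3.412
v 2.672 3.556 -2.265
v 1.354 3.229 -3.366
v 2.622 3.2 -2.22
v 1.469 2.913 -3.502
v 2.737 2.883 -2.355
v 1.695 2.785 -3.755
v 2.963 2.755 -2.608
v 1.926 2.905 -4.007
v 3.194 2.875 -2.861
v 2.054 3.216 -4.141
v 3.322 3.187 -2.994
v -2.449 3.781 -0.512
v -1.689 3.023 -0.396
v -2.951 3.479 0.792
v -1.475 3.417 -0.222
v -1.454 3.883 -0.106
v -1.63 4.329 -0.07
v -1.968 4.666 -0.122
v -2.402 4.828 -0.251
v -2.845 4.783 -0.432
v -3.209 4.54 -0.629
v -3.424 4.146 -0.802
v -3.445 3.68 -0.919
v -3.269 3.234 -0.954
v -2.93 2.897 -0.903
v -2.497 2.735 -0.773
v -2.054 2.78 -0.593
f 2 1 4
f 2 4 3
f 4 1 5
f 4 5 3
f 5 1 6
f 5 6 3
f 6 1 7
f 6 7 3
f 7 1 8
f 7 8 3
f 8 1 9
f 8 9 3
f 9 1 10
f 9 10 3
f 10 1 11
f 10 11 3
f 11 1 12
f 11 12 3
f 12 1 13
f 12 13 3
f 13 1 14
f 13 14 3
f 14 1 15
f 14 15 3
f 15 1 16
f 15 16 3
f 16 1 17
f 16 17 3
f 17 1 18
f 17 18 3
f 18 1 2
f 18 2 3
f 20 22 19
f 23 20 19
f 19 22 21
f 21 23 19
f 20 26 22
f 24 20 23
f 24 26 20
f 22 26 21
f 25 23 21
f 21 26 25
f 25 24 23
f 26 24 25
f 28 27 31
f 28 31 29
f 29 31 32
f 29 32 30
f 31 27 33
f 31 33 32
f 32 33 34
f 32 34 30
f 33 27 35
f 33 35 34
f 34 35 36
f 34 36 30
f 35 27 37
f 35 37 36
f 36 37 38
f 36 38 30
f 37 27 39
f 37 39 38
f 38 39 40
f 38 40 30
f 39 27 41
f 39 41 40
f 40 41 42
f 40 42 30
f 41 27 43
f 41 43 42
f 42 43 44
f 42 44 30
f 43 27 45
f 43 45 44
f 44 45 46
f 44 46 30
f 45 27 28
f 45 28 46
f 46 28 29
f 46 29 30
f 48 47 50
f 48 50 49
f 50 47 51
f 50 51 49
f 51 47 52
f 51 52 49
f 52 47 53
f 52 53 49
f 53 47 54
f 53 54 49
f 54 47 55
f 54 55 49
f 55 47 56
f 55 56 49
f 56 47 57
f 56 57 49
f 57 47 58
f 57 58 49
f 58 47 59
f 58 59 49
f 59 47 60
f 59 60 49
f 60 47 61
f 60 61 49
f 61 47 62
f 61 62 49
f 62 47 48
f 62 48 49



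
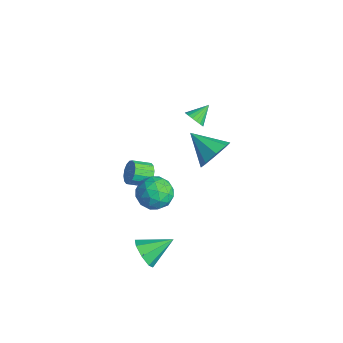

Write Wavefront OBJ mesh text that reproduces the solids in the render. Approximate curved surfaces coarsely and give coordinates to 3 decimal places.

v -2.977 1.671 -0.428
v -2.689 1.387 0.094
v -3.143 2.709 0.228
v -2.463 1.511 -0.046
v -2.338 1.667 -0.261
v -2.34 1.824 -0.51
v -2.468 1.95 -0.742
v -2.697 2.021 -0.912
v -2.981 2.023 -0.986
v -3.265 1.954 -0.95
v -3.491 1.83 -0.81
v -3.616 1.674 -0.595
v -3.614 1.517 -0.347
v -3.486 1.391 -0.114
v -3.257 1.32 0.056
v -2.973 1.318 0.13
v 2.353 -4.473 -4.181
v 3.084 -4.351 -4.775
v 2.727 -2.907 -3.399
v 2.464 -4.074 -5.035
v 1.78 -4.03 -4.795
v 1.431 -4.246 -4.195
v 1.622 -4.595 -3.586
v 2.241 -4.873 -3.326
v 2.926 -4.917 -3.566
v 3.275 -4.701 -4.167
v -0.32 -2.044 -2.243
v 0.691 -2.286 -2.583
v -0.071 -3.034 -0.797
v 0.94 -3.276 -1.137
v 0.701 -2.259 -0.813
v 0.547 -1.647 -1.707
v 0.073 -3.673 -1.673
v -0.081 -3.061 -2.567
v 0.934 -3.293 -2.231
v 1.322 -2.419 -1.699
v -0.702 -2.901 -1.681
v -0.314 -2.027 -1.149
v 0.164 -2.078 -2.539
v 0.456 -3.242 -0.841
v 0.316 -2.644 -0.65
v 0.91 -2.787 -0.85
v 0.079 -1.703 -2.025
v 0.673 -1.845 -2.224
v 0.679 -1.829 -1.184
v -0.053 -3.475 -1.156
v 0.541 -3.617 -1.355
v -0.29 -2.533 -2.53
v 0.304 -2.676 -2.73
v -0.059 -3.491 -2.196
v 0.901 -2.812 -2.532
v 1.047 -3.394 -1.683
v 0.537 -3.627 -1.998
v 0.447 -3.267 -2.523
v 1.129 -2.299 -2.22
v 1.275 -2.88 -1.371
v 1.134 -2.283 -1.18
v 1.044 -1.923 -1.705
v 1.271 -2.89 -2.013
v -0.655 -2.44 -2.009
v -0.509 -3.021 -1.16
v -0.424 -3.397 -1.675
v -0.514 -3.037 -2.2
v -0.427 -1.926 -1.697
v -0.281 -2.508 -0.848
v 0.173 -2.053 -0.857
v 0.083 -1.693 -1.382
v -0.651 -2.43 -1.367
v -1.55 -1.998 -2.218
v -1.168 -1.837 -1.593
v -1.508 -2.801 -1.137
v -1.89 -2.962 -1.762
v -1.521 -1.685 -1.537
v -1.861 -2.65 -1.08
v -1.882 -1.618 -1.663
v -2.222 -2.583 -1.207
v -2.154 -1.652 -1.938
v -2.494 -2.617 -1.482
v -2.264 -1.779 -2.288
v -2.604 -2.744 -1.832
v -2.183 -1.965 -2.619
v -2.523 -2.929 -2.163
v -1.932 -2.159 -2.843
v -2.272 -3.123 -2.387
v -1.579 -2.31 -2.9
v -1.919 -3.275 -2.443
v -1.218 -2.377 -2.773
v -1.558 -3.342 -2.317
v -0.946 -2.343 -2.498
v -1.286 -3.308 -2.042
v -0.836 -2.216 -2.148
v -1.176 -3.181 -1.692
v -0.917 -2.031 -1.817
v -1.257 -2.995 -1.361
v 2.796 -0.47 2.929
v 3.363 -0.787 3.754
v 1.264 -1.07 3.751
v 3.107 -0.029 3.83
v 2.669 0.471 3.378
v 2.306 0.419 2.663
v 2.23 -0.153 2.104
v 2.486 -0.911 2.028
v 2.924 -1.411 2.48
v 3.287 -1.36 3.195
f 2 1 4
f 2 4 3
f 4 1 5
f 4 5 3
f 5 1 6
f 5 6 3
f 6 1 7
f 6 7 3
f 7 1 8
f 7 8 3
f 8 1 9
f 8 9 3
f 9 1 10
f 9 10 3
f 10 1 11
f 10 11 3
f 11 1 12
f 11 12 3
f 12 1 13
f 12 13 3
f 13 1 14
f 13 14 3
f 14 1 15
f 14 15 3
f 15 1 16
f 15 16 3
f 16 1 2
f 16 2 3
f 18 17 20
f 18 20 19
f 20 17 21
f 20 21 19
f 21 17 22
f 21 22 19
f 22 17 23
f 22 23 19
f 23 17 24
f 23 24 19
f 24 17 25
f 24 25 19
f 25 17 26
f 25 26 19
f 26 17 18
f 26 18 19
f 27 64 43
f 64 38 67
f 43 67 32
f 64 67 43
f 27 43 39
f 43 32 44
f 39 44 28
f 43 44 39
f 27 39 48
f 39 28 49
f 48 49 34
f 39 49 48
f 27 48 60
f 48 34 63
f 60 63 37
f 48 63 60
f 27 60 64
f 60 37 68
f 64 68 38
f 60 68 64
f 28 44 55
f 44 32 58
f 55 58 36
f 44 58 55
f 32 67 45
f 67 38 66
f 45 66 31
f 67 66 45
f 38 68 65
f 68 37 61
f 65 61 29
f 68 61 65
f 37 63 62
f 63 34 50
f 62 50 33
f 63 50 62
f 34 49 54
f 49 28 51
f 54 51 35
f 49 51 54
f 30 56 42
f 56 36 57
f 42 57 31
f 56 57 42
f 30 42 40
f 42 31 41
f 40 41 29
f 42 41 40
f 30 40 47
f 40 29 46
f 47 46 33
f 40 46 47
f 30 47 52
f 47 33 53
f 52 53 35
f 47 53 52
f 30 52 56
f 52 35 59
f 56 59 36
f 52 59 56
f 31 57 45
f 57 36 58
f 45 58 32
f 57 58 45
f 29 41 65
f 41 31 66
f 65 66 38
f 41 66 65
f 33 46 62
f 46 29 61
f 62 61 37
f 46 61 62
f 35 53 54
f 53 33 50
f 54 50 34
f 53 50 54
f 36 59 55
f 59 35 51
f 55 51 28
f 59 51 55
f 70 69 73
f 70 73 71
f 71 73 74
f 71 74 72
f 73 69 75
f 73 75 74
f 74 75 76
f 74 76 72
f 75 69 77
f 75 77 76
f 76 77 78
f 76 78 72
f 77 69 79
f 77 79 78
f 78 79 80
f 78 80 72
f 79 69 81
f 79 81 80
f 80 81 82
f 80 82 72
f 81 69 83
f 81 83 82
f 82 83 84
f 82 84 72
f 83 69 85
f 83 85 84
f 84 85 86
f 84 86 72
f 85 69 87
f 85 87 86
f 86 87 88
f 86 88 72
f 87 69 89
f 87 89 88
f 88 89 90
f 88 90 72
f 89 69 91
f 89 91 90
f 90 91 92
f 90 92 72
f 91 69 93
f 91 93 92
f 92 93 94
f 92 94 72
f 93 69 70
f 93 70 94
f 94 70 71
f 94 71 72
f 96 95 98
f 96 98 97
f 98 95 99
f 98 99 97
f 99 95 100
f 99 100 97
f 100 95 101
f 100 101 97
f 101 95 102
f 101 102 97
f 102 95 103
f 102 103 97
f 103 95 104
f 103 104 97
f 104 95 96
f 104 96 97



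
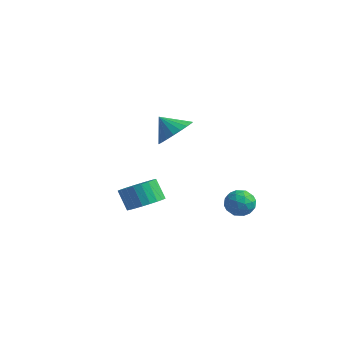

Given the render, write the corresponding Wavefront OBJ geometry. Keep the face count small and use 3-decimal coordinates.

v 0.753 3.212 -2.606
v 1.532 3.431 -2.743
v 1.168 2.229 -1.817
v 1.947 2.448 -1.954
v 1.455 2.935 -1.514
v 1.198 3.543 -2.002
v 1.502 2.117 -2.558
v 1.245 2.725 -3.046
v 1.994 2.754 -2.713
v 1.965 3.26 -2.068
v 0.735 2.4 -2.492
v 0.706 2.906 -1.847
v 1.106 3.408 -2.744
v 1.594 2.252 -1.816
v 1.304 2.538 -1.558
v 1.762 2.667 -1.638
v 0.91 3.474 -2.308
v 1.368 3.602 -2.388
v 1.322 3.311 -1.666
v 1.332 2.058 -2.172
v 1.79 2.186 -2.252
v 0.938 2.993 -2.922
v 1.396 3.122 -3.002
v 1.378 2.349 -2.894
v 1.836 3.139 -2.806
v 2.079 2.561 -2.343
v 1.818 2.367 -2.698
v 1.667 2.724 -2.985
v 1.819 3.436 -2.427
v 2.062 2.858 -1.963
v 1.773 3.144 -1.705
v 1.623 3.502 -1.992
v 2.09 3.038 -2.41
v 0.638 2.802 -2.597
v 0.881 2.224 -2.133
v 1.077 2.158 -2.568
v 0.927 2.516 -2.855
v 0.621 3.099 -2.217
v 0.864 2.521 -1.754
v 1.033 2.936 -1.575
v 0.882 3.293 -1.862
v 0.61 2.622 -2.15
v -0.454 0.271 2.873
v -0.022 0.988 3.456
v -1.306 0.089 3.727
v -0.299 1.214 3.227
v -0.603 1.278 2.938
v -0.88 1.167 2.637
v -1.085 0.901 2.377
v -1.18 0.526 2.203
v -1.149 0.107 2.145
v -0.999 -0.284 2.212
v -0.754 -0.579 2.394
v -0.457 -0.727 2.658
v -0.16 -0.702 2.96
v 0.086 -0.51 3.246
v 0.239 -0.182 3.468
v 0.272 0.223 3.587
v 0.18 0.637 3.583
v -3.38 1.547 -3.6
v -2.556 1.422 -3.03
v -3.256 1.549 -1.99
v -4.08 1.673 -2.56
v -2.557 1.813 -3.078
v -3.257 1.94 -2.038
v -2.684 2.164 -3.206
v -3.384 2.29 -2.166
v -2.917 2.42 -3.394
v -3.617 2.547 -2.354
v -3.22 2.544 -3.613
v -3.92 2.67 -2.573
v -3.547 2.516 -3.83
v -4.248 2.642 -2.791
v -3.85 2.34 -4.013
v -4.55 2.466 -2.973
v -4.08 2.044 -4.132
v -4.78 2.17 -3.092
v -4.204 1.671 -4.17
v -4.904 1.798 -3.13
v -4.203 1.28 -4.122
v -4.903 1.407 -3.082
v -4.076 0.93 -3.994
v -4.776 1.056 -2.954
v -3.843 0.673 -3.806
v -4.543 0.8 -2.766
v -3.54 0.55 -3.587
v -4.24 0.676 -2.547
v -3.212 0.578 -3.369
v -3.913 0.704 -2.33
v -2.91 0.754 -3.187
v -3.61 0.88 -2.147
v -2.68 1.05 -3.068
v -3.38 1.176 -2.028
f 1 38 17
f 38 12 41
f 17 41 6
f 38 41 17
f 1 17 13
f 17 6 18
f 13 18 2
f 17 18 13
f 1 13 22
f 13 2 23
f 22 23 8
f 13 23 22
f 1 22 34
f 22 8 37
f 34 37 11
f 22 37 34
f 1 34 38
f 34 11 42
f 38 42 12
f 34 42 38
f 2 18 29
f 18 6 32
f 29 32 10
f 18 32 29
f 6 41 19
f 41 12 40
f 19 40 5
f 41 40 19
f 12 42 39
f 42 11 35
f 39 35 3
f 42 35 39
f 11 37 36
f 37 8 24
f 36 24 7
f 37 24 36
f 8 23 28
f 23 2 25
f 28 25 9
f 23 25 28
f 4 30 16
f 30 10 31
f 16 31 5
f 30 31 16
f 4 16 14
f 16 5 15
f 14 15 3
f 16 15 14
f 4 14 21
f 14 3 20
f 21 20 7
f 14 20 21
f 4 21 26
f 21 7 27
f 26 27 9
f 21 27 26
f 4 26 30
f 26 9 33
f 30 33 10
f 26 33 30
f 5 31 19
f 31 10 32
f 19 32 6
f 31 32 19
f 3 15 39
f 15 5 40
f 39 40 12
f 15 40 39
f 7 20 36
f 20 3 35
f 36 35 11
f 20 35 36
f 9 27 28
f 27 7 24
f 28 24 8
f 27 24 28
f 10 33 29
f 33 9 25
f 29 25 2
f 33 25 29
f 44 43 46
f 44 46 45
f 46 43 47
f 46 47 45
f 47 43 48
f 47 48 45
f 48 43 49
f 48 49 45
f 49 43 50
f 49 50 45
f 50 43 51
f 50 51 45
f 51 43 52
f 51 52 45
f 52 43 53
f 52 53 45
f 53 43 54
f 53 54 45
f 54 43 55
f 54 55 45
f 55 43 56
f 55 56 45
f 56 43 57
f 56 57 45
f 57 43 58
f 57 58 45
f 58 43 59
f 58 59 45
f 59 43 44
f 59 44 45
f 61 60 64
f 61 64 62
f 62 64 65
f 62 65 63
f 64 60 66
f 64 66 65
f 65 66 67
f 65 67 63
f 66 60 68
f 66 68 67
f 67 68 69
f 67 69 63
f 68 60 70
f 68 70 69
f 69 70 71
f 69 71 63
f 70 60 72
f 70 72 71
f 71 72 73
f 71 73 63
f 72 60 74
f 72 74 73
f 73 74 75
f 73 75 63
f 74 60 76
f 74 76 75
f 75 76 77
f 75 77 63
f 76 60 78
f 76 78 77
f 77 78 79
f 77 79 63
f 78 60 80
f 78 80 79
f 79 80 81
f 79 81 63
f 80 60 82
f 80 82 81
f 81 82 83
f 81 83 63
f 82 60 84
f 82 84 83
f 83 84 85
f 83 85 63
f 84 60 86
f 84 86 85
f 85 86 87
f 85 87 63
f 86 60 88
f 86 88 87
f 87 88 89
f 87 89 63
f 88 60 90
f 88 90 89
f 89 90 91
f 89 91 63
f 90 60 92
f 90 92 91
f 91 92 93
f 91 93 63
f 92 60 61
f 92 61 93
f 93 61 62
f 93 62 63



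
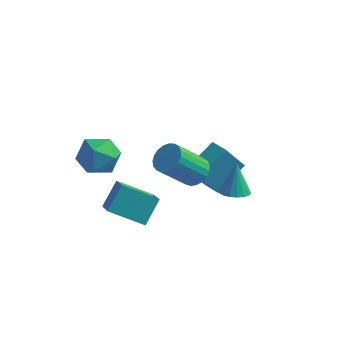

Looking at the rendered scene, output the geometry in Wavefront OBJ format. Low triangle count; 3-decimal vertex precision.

v -2.466 -2.427 0.344
v -1.894 -2.972 1.115
v -2.606 -3.928 -0.615
v -2.034 -4.473 0.156
v -3.054 -4.113 0.377
v -2.967 -3.185 0.969
v -1.533 -3.715 -0.469
v -1.446 -2.787 0.123
v -1.317 -3.768 0.612
v -2.258 -4.014 1.135
v -2.242 -2.886 -0.635
v -3.183 -3.132 -0.112
v 3.559 -2.154 -1.702
v 4.133 -1.752 -1.816
v 3.441 -1.566 -0.218
v 3.896 -1.564 -1.909
v 3.592 -1.494 -1.961
v 3.282 -1.554 -1.961
v 3.027 -1.733 -1.911
v 2.877 -1.995 -1.819
v 2.862 -2.289 -1.704
v 2.985 -2.556 -1.588
v 3.221 -2.743 -1.495
v 3.525 -2.814 -1.443
v 3.835 -2.754 -1.442
v 4.091 -2.575 -1.493
v 4.241 -2.313 -1.585
v 4.256 -2.019 -1.7
v 1.9 -2.582 -0.374
v 2.396 -3.182 -0.403
v 1.397 -4.079 1.065
v 0.9 -3.478 1.094
v 2.539 -2.987 -0.187
v 1.54 -3.884 1.282
v 2.571 -2.722 -0.003
v 1.572 -3.619 1.466
v 2.487 -2.432 0.117
v 1.488 -3.329 1.585
v 2.302 -2.169 0.151
v 1.302 -3.066 1.62
v 2.047 -1.976 0.095
v 1.047 -2.873 1.564
v 1.766 -1.889 -0.042
v 0.767 -2.785 1.427
v 1.509 -1.921 -0.237
v 0.509 -2.818 1.232
v 1.319 -2.067 -0.455
v 0.32 -2.964 1.013
v 1.23 -2.302 -0.66
v 0.23 -3.199 0.809
v 1.256 -2.586 -0.815
v 0.257 -3.483 0.654
v 1.394 -2.869 -0.894
v 0.394 -3.766 0.575
v 1.619 -3.102 -0.883
v 0.62 -3.999 0.585
v 1.893 -3.245 -0.784
v 0.893 -4.142 0.684
v 2.168 -3.274 -0.614
v 1.168 -4.17 0.854
v -2.446 -2.674 -4.159
v -2.149 -1.637 -3.131
v -0.806 -2.356 -4.954
v -0.509 -1.319 -3.926
v -1.711 -3.901 -3.134
v -1.414 -2.864 -2.106
v -0.071 -3.583 -3.929
v 0.226 -2.546 -2.901
v 1.403 -0.587 -2.735
v 2.204 0.841 -1.732
v 0.587 -0.027 -2.88
v 1.388 1.401 -1.878
v 2.112 0.059 -4.222
v 2.913 1.487 -3.22
v 1.296 0.619 -4.368
v 2.097 2.047 -3.365
f 1 12 6
f 1 6 2
f 1 2 8
f 1 8 11
f 1 11 12
f 2 6 10
f 6 12 5
f 12 11 3
f 11 8 7
f 8 2 9
f 4 10 5
f 4 5 3
f 4 3 7
f 4 7 9
f 4 9 10
f 5 10 6
f 3 5 12
f 7 3 11
f 9 7 8
f 10 9 2
f 14 13 16
f 14 16 15
f 16 13 17
f 16 17 15
f 17 13 18
f 17 18 15
f 18 13 19
f 18 19 15
f 19 13 20
f 19 20 15
f 20 13 21
f 20 21 15
f 21 13 22
f 21 22 15
f 22 13 23
f 22 23 15
f 23 13 24
f 23 24 15
f 24 13 25
f 24 25 15
f 25 13 26
f 25 26 15
f 26 13 27
f 26 27 15
f 27 13 28
f 27 28 15
f 28 13 14
f 28 14 15
f 30 29 33
f 30 33 31
f 31 33 34
f 31 34 32
f 33 29 35
f 33 35 34
f 34 35 36
f 34 36 32
f 35 29 37
f 35 37 36
f 36 37 38
f 36 38 32
f 37 29 39
f 37 39 38
f 38 39 40
f 38 40 32
f 39 29 41
f 39 41 40
f 40 41 42
f 40 42 32
f 41 29 43
f 41 43 42
f 42 43 44
f 42 44 32
f 43 29 45
f 43 45 44
f 44 45 46
f 44 46 32
f 45 29 47
f 45 47 46
f 46 47 48
f 46 48 32
f 47 29 49
f 47 49 48
f 48 49 50
f 48 50 32
f 49 29 51
f 49 51 50
f 50 51 52
f 50 52 32
f 51 29 53
f 51 53 52
f 52 53 54
f 52 54 32
f 53 29 55
f 53 55 54
f 54 55 56
f 54 56 32
f 55 29 57
f 55 57 56
f 56 57 58
f 56 58 32
f 57 29 59
f 57 59 58
f 58 59 60
f 58 60 32
f 59 29 30
f 59 30 60
f 60 30 31
f 60 31 32
f 62 64 61
f 65 62 61
f 61 64 63
f 63 65 61
f 62 68 64
f 66 62 65
f 66 68 62
f 64 68 63
f 67 65 63
f 63 68 67
f 67 66 65
f 68 66 67
f 70 72 69
f 73 70 69
f 69 72 71
f 71 73 69
f 70 76 72
f 74 70 73
f 74 76 70
f 72 76 71
f 75 73 71
f 71 76 75
f 75 74 73
f 76 74 75



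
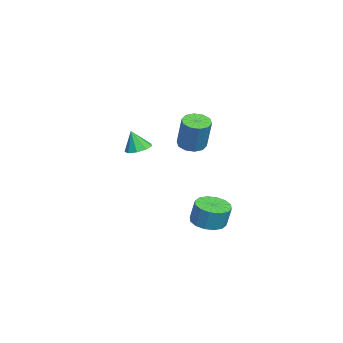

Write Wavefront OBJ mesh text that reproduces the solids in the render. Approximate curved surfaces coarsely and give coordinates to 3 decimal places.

v -0.414 -1.906 1.061
v 0.161 -1.449 1.214
v -0.426 -2.294 2.259
v -0.283 -1.204 1.289
v -0.789 -1.287 1.258
v -1.119 -1.659 1.134
v -1.119 -2.147 0.976
v -0.79 -2.522 0.857
v -0.285 -2.609 0.834
v 0.16 -2.367 0.917
v 0.336 -1.909 1.067
v 1.14 1.821 -3.397
v 1.92 1.244 -3.394
v 2.119 1.522 -2.119
v 1.34 2.099 -2.123
v 2.095 1.698 -3.52
v 2.294 1.976 -2.245
v 2.014 2.184 -3.613
v 2.213 2.462 -2.338
v 1.698 2.574 -3.649
v 1.898 2.851 -2.374
v 1.234 2.761 -3.617
v 1.433 3.039 -2.342
v 0.744 2.697 -3.526
v 0.943 2.975 -2.252
v 0.361 2.398 -3.401
v 0.56 2.676 -2.126
v 0.186 1.944 -3.275
v 0.385 2.222 -2
v 0.267 1.458 -3.182
v 0.466 1.736 -1.907
v 0.582 1.069 -3.146
v 0.782 1.346 -1.871
v 1.047 0.881 -3.178
v 1.246 1.159 -1.903
v 1.537 0.945 -3.268
v 1.736 1.223 -1.994
v 2.941 1.114 2.778
v 3.615 0.848 2.588
v 4.234 1.139 4.371
v 3.559 1.406 4.562
v 3.615 1.305 2.513
v 4.234 1.597 4.296
v 3.358 1.69 2.539
v 3.977 1.981 4.323
v 2.941 1.854 2.657
v 3.56 2.146 4.441
v 2.524 1.736 2.821
v 3.143 2.028 4.605
v 2.266 1.381 2.969
v 2.885 1.672 4.752
v 2.266 0.923 3.044
v 2.885 1.215 4.827
v 2.523 0.539 3.017
v 3.142 0.83 4.801
v 2.94 0.374 2.899
v 3.559 0.666 4.683
v 3.357 0.492 2.735
v 3.976 0.784 4.519
f 2 1 4
f 2 4 3
f 4 1 5
f 4 5 3
f 5 1 6
f 5 6 3
f 6 1 7
f 6 7 3
f 7 1 8
f 7 8 3
f 8 1 9
f 8 9 3
f 9 1 10
f 9 10 3
f 10 1 11
f 10 11 3
f 11 1 2
f 11 2 3
f 13 12 16
f 13 16 14
f 14 16 17
f 14 17 15
f 16 12 18
f 16 18 17
f 17 18 19
f 17 19 15
f 18 12 20
f 18 20 19
f 19 20 21
f 19 21 15
f 20 12 22
f 20 22 21
f 21 22 23
f 21 23 15
f 22 12 24
f 22 24 23
f 23 24 25
f 23 25 15
f 24 12 26
f 24 26 25
f 25 26 27
f 25 27 15
f 26 12 28
f 26 28 27
f 27 28 29
f 27 29 15
f 28 12 30
f 28 30 29
f 29 30 31
f 29 31 15
f 30 12 32
f 30 32 31
f 31 32 33
f 31 33 15
f 32 12 34
f 32 34 33
f 33 34 35
f 33 35 15
f 34 12 36
f 34 36 35
f 35 36 37
f 35 37 15
f 36 12 13
f 36 13 37
f 37 13 14
f 37 14 15
f 39 38 42
f 39 42 40
f 40 42 43
f 40 43 41
f 42 38 44
f 42 44 43
f 43 44 45
f 43 45 41
f 44 38 46
f 44 46 45
f 45 46 47
f 45 47 41
f 46 38 48
f 46 48 47
f 47 48 49
f 47 49 41
f 48 38 50
f 48 50 49
f 49 50 51
f 49 51 41
f 50 38 52
f 50 52 51
f 51 52 53
f 51 53 41
f 52 38 54
f 52 54 53
f 53 54 55
f 53 55 41
f 54 38 56
f 54 56 55
f 55 56 57
f 55 57 41
f 56 38 58
f 56 58 57
f 57 58 59
f 57 59 41
f 58 38 39
f 58 39 59
f 59 39 40
f 59 40 41



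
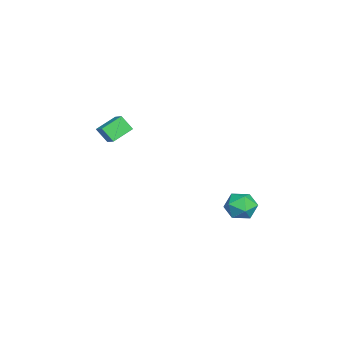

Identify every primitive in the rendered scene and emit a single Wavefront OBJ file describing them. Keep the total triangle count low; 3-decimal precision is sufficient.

v -4.605 -3.409 1.4
v -3.953 -3.016 1.801
v -4.461 -2.822 0.591
v -3.81 -2.429 0.992
v -3.77 -4.291 0.908
v -3.119 -3.898 1.309
v -3.627 -3.704 0.099
v -2.975 -3.311 0.5
v -1.595 3.563 -2.168
v -0.856 4.023 -2.482
v -1.104 2.317 -2.838
v -0.365 2.777 -3.152
v -0.45 2.601 -2.248
v -0.753 3.371 -1.834
v -1.207 2.969 -3.486
v -1.51 3.739 -3.072
v -0.616 3.656 -3.297
v -0.149 3.428 -2.532
v -1.811 2.912 -2.788
v -1.344 2.684 -2.023
f 2 4 1
f 5 2 1
f 1 4 3
f 3 5 1
f 2 8 4
f 6 2 5
f 6 8 2
f 4 8 3
f 7 5 3
f 3 8 7
f 7 6 5
f 8 6 7
f 9 20 14
f 9 14 10
f 9 10 16
f 9 16 19
f 9 19 20
f 10 14 18
f 14 20 13
f 20 19 11
f 19 16 15
f 16 10 17
f 12 18 13
f 12 13 11
f 12 11 15
f 12 15 17
f 12 17 18
f 13 18 14
f 11 13 20
f 15 11 19
f 17 15 16
f 18 17 10



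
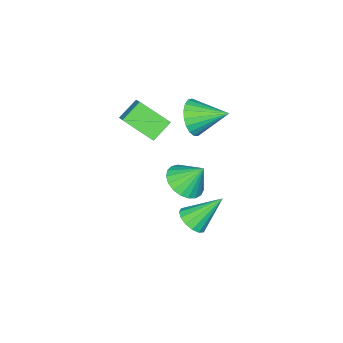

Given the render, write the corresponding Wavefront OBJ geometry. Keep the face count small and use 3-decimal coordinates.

v -1.481 -0.899 2.527
v -1.14 -0.363 1.703
v -2.179 0.599 3.213
v -1.534 -0.487 1.573
v -1.918 -0.682 1.608
v -2.226 -0.915 1.802
v -2.406 -1.145 2.121
v -2.426 -1.333 2.511
v -2.282 -1.445 2.903
v -2 -1.463 3.23
v -1.627 -1.384 3.435
v -1.23 -1.22 3.484
v -0.876 -1.002 3.367
v -0.626 -0.765 3.105
v -0.524 -0.552 2.742
v -0.588 -0.398 2.343
v -0.806 -0.332 1.975
v -2.18 -3.194 0.556
v -1.68 -4.647 1.551
v -1.091 -1.96 1.812
v -0.591 -3.412 2.806
v -1.149 -3.348 -0.186
v -0.649 -4.8 0.808
v -0.06 -2.113 1.069
v 0.44 -3.566 2.064
v -2.241 -2.068 -3.547
v -1.261 -2.279 -3.119
v -2.619 -1.232 -2.273
v -1.184 -1.895 -3.347
v -1.289 -1.541 -3.61
v -1.559 -1.279 -3.863
v -1.947 -1.152 -4.06
v -2.385 -1.184 -4.169
v -2.799 -1.369 -4.171
v -3.117 -1.675 -4.064
v -3.283 -2.048 -3.868
v -3.269 -2.425 -3.617
v -3.077 -2.74 -3.354
v -2.741 -2.939 -3.124
v -2.318 -2.987 -2.967
v -1.882 -2.877 -2.911
v -1.509 -2.626 -2.964
v 2.014 2.022 -0.758
v 2.704 2.203 -0.396
v 1.026 2.918 0.678
v 2.628 2.523 -0.648
v 2.388 2.709 -0.929
v 2.047 2.711 -1.164
v 1.698 2.528 -1.291
v 1.433 2.21 -1.275
v 1.324 1.842 -1.12
v 1.4 1.522 -0.869
v 1.641 1.336 -0.587
v 1.981 1.334 -0.352
v 2.331 1.517 -0.225
v 2.595 1.835 -0.241
f 2 1 4
f 2 4 3
f 4 1 5
f 4 5 3
f 5 1 6
f 5 6 3
f 6 1 7
f 6 7 3
f 7 1 8
f 7 8 3
f 8 1 9
f 8 9 3
f 9 1 10
f 9 10 3
f 10 1 11
f 10 11 3
f 11 1 12
f 11 12 3
f 12 1 13
f 12 13 3
f 13 1 14
f 13 14 3
f 14 1 15
f 14 15 3
f 15 1 16
f 15 16 3
f 16 1 17
f 16 17 3
f 17 1 2
f 17 2 3
f 19 21 18
f 22 19 18
f 18 21 20
f 20 22 18
f 19 25 21
f 23 19 22
f 23 25 19
f 21 25 20
f 24 22 20
f 20 25 24
f 24 23 22
f 25 23 24
f 27 26 29
f 27 29 28
f 29 26 30
f 29 30 28
f 30 26 31
f 30 31 28
f 31 26 32
f 31 32 28
f 32 26 33
f 32 33 28
f 33 26 34
f 33 34 28
f 34 26 35
f 34 35 28
f 35 26 36
f 35 36 28
f 36 26 37
f 36 37 28
f 37 26 38
f 37 38 28
f 38 26 39
f 38 39 28
f 39 26 40
f 39 40 28
f 40 26 41
f 40 41 28
f 41 26 42
f 41 42 28
f 42 26 27
f 42 27 28
f 44 43 46
f 44 46 45
f 46 43 47
f 46 47 45
f 47 43 48
f 47 48 45
f 48 43 49
f 48 49 45
f 49 43 50
f 49 50 45
f 50 43 51
f 50 51 45
f 51 43 52
f 51 52 45
f 52 43 53
f 52 53 45
f 53 43 54
f 53 54 45
f 54 43 55
f 54 55 45
f 55 43 56
f 55 56 45
f 56 43 44
f 56 44 45

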